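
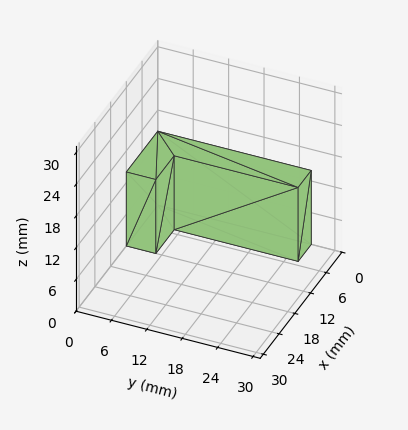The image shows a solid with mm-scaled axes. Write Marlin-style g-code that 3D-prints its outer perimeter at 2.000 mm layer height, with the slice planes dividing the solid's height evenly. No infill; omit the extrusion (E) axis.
Reading the render: the shape is an L-shaped prism: outer 12 × 26 mm, arm thicknesses ≈ 5 mm (horizontal) and 5 mm (vertical), extruded 14 mm in z (dimensions read to the nearest mm from the axis ticks). For the g-code, the solid's height is divided into equal slices at the stated Δz and each level perimeter traced with G1 moves after a G0 lift.

; perimeter-only toolpath
G21 ; units = mm
G90 ; absolute positioning
G28 ; home
; layer 1
G0 Z2.000
G0 X0.000 Y0.000
G1 X12.000 Y0.000
G1 X12.000 Y5.000
G1 X5.000 Y5.000
G1 X5.000 Y26.000
G1 X0.000 Y26.000
G1 X0.000 Y0.000
; layer 2
G0 Z4.000
G0 X0.000 Y0.000
G1 X12.000 Y0.000
G1 X12.000 Y5.000
G1 X5.000 Y5.000
G1 X5.000 Y26.000
G1 X0.000 Y26.000
G1 X0.000 Y0.000
; layer 3
G0 Z6.000
G0 X0.000 Y0.000
G1 X12.000 Y0.000
G1 X12.000 Y5.000
G1 X5.000 Y5.000
G1 X5.000 Y26.000
G1 X0.000 Y26.000
G1 X0.000 Y0.000
; layer 4
G0 Z8.000
G0 X0.000 Y0.000
G1 X12.000 Y0.000
G1 X12.000 Y5.000
G1 X5.000 Y5.000
G1 X5.000 Y26.000
G1 X0.000 Y26.000
G1 X0.000 Y0.000
; layer 5
G0 Z10.000
G0 X0.000 Y0.000
G1 X12.000 Y0.000
G1 X12.000 Y5.000
G1 X5.000 Y5.000
G1 X5.000 Y26.000
G1 X0.000 Y26.000
G1 X0.000 Y0.000
; layer 6
G0 Z12.000
G0 X0.000 Y0.000
G1 X12.000 Y0.000
G1 X12.000 Y5.000
G1 X5.000 Y5.000
G1 X5.000 Y26.000
G1 X0.000 Y26.000
G1 X0.000 Y0.000
; layer 7
G0 Z14.000
G0 X0.000 Y0.000
G1 X12.000 Y0.000
G1 X12.000 Y5.000
G1 X5.000 Y5.000
G1 X5.000 Y26.000
G1 X0.000 Y26.000
G1 X0.000 Y0.000
M2 ; end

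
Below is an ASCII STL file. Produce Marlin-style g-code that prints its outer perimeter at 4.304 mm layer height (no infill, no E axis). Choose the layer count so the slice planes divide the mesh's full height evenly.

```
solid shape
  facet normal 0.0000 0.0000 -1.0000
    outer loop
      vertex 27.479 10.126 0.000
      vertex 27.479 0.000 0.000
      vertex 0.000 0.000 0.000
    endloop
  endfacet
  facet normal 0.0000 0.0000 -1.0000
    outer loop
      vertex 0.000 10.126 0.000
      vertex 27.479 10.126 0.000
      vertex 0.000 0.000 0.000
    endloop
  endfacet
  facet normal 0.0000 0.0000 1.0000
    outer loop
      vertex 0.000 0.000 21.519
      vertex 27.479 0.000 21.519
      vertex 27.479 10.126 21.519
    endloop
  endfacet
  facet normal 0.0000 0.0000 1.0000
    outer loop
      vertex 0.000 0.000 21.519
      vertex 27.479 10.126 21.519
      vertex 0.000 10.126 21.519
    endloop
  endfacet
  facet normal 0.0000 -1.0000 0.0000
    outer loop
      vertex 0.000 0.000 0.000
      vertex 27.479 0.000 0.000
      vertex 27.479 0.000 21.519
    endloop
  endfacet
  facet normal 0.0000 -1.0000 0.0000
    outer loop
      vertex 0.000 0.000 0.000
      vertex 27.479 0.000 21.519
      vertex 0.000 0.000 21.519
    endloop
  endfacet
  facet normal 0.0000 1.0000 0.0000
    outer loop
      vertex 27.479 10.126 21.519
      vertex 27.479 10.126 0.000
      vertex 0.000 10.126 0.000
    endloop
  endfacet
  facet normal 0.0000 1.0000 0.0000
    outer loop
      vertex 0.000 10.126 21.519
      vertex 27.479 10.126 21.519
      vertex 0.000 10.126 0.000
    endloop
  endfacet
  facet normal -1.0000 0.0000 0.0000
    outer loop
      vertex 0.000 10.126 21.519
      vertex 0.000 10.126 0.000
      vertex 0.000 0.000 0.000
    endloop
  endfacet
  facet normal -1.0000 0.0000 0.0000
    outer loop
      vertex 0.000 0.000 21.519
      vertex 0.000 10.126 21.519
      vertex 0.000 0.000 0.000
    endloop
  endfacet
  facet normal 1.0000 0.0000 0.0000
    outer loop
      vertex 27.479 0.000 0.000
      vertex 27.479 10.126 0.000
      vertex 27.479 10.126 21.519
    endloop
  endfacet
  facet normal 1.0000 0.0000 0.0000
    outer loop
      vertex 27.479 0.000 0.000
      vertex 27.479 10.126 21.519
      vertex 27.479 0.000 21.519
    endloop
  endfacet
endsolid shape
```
; perimeter-only toolpath
G21 ; units = mm
G90 ; absolute positioning
G28 ; home
; layer 1
G0 Z4.304
G0 X0.000 Y0.000
G1 X27.479 Y0.000
G1 X27.479 Y10.126
G1 X0.000 Y10.126
G1 X0.000 Y0.000
; layer 2
G0 Z8.608
G0 X0.000 Y0.000
G1 X27.479 Y0.000
G1 X27.479 Y10.126
G1 X0.000 Y10.126
G1 X0.000 Y0.000
; layer 3
G0 Z12.911
G0 X0.000 Y0.000
G1 X27.479 Y0.000
G1 X27.479 Y10.126
G1 X0.000 Y10.126
G1 X0.000 Y0.000
; layer 4
G0 Z17.215
G0 X0.000 Y0.000
G1 X27.479 Y0.000
G1 X27.479 Y10.126
G1 X0.000 Y10.126
G1 X0.000 Y0.000
; layer 5
G0 Z21.519
G0 X0.000 Y0.000
G1 X27.479 Y0.000
G1 X27.479 Y10.126
G1 X0.000 Y10.126
G1 X0.000 Y0.000
M2 ; end

The solid is a rectangular box, roughly 27.5 × 10.1 mm footprint and 21.5 mm tall. Slicing at Δz = 4.304 mm — 5 equal slices spanning the solid's height, so layer i sits at z = i·h/5 — gives 5 non-empty perimeters. Each is a 4-segment closed polygon; G0 lifts to the layer z and rapids to the start vertex, then G1 traces the edges.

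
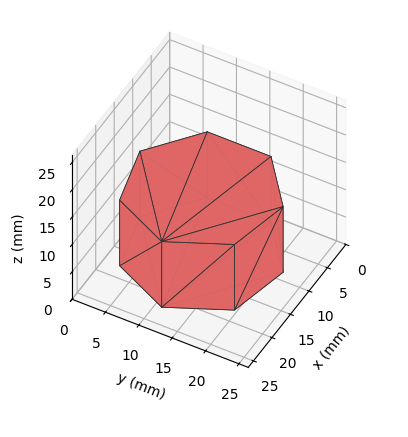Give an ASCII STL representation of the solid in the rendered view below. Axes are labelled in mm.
Reading the render: the shape is a regular 7-sided prism (a cylinder approximated with 7 flat sides), circumscribed radius ≈ 11 mm, height ≈ 12 mm (dimensions read to the nearest mm from the axis ticks). For the STL, each face is triangulated and given an outward normal.

solid part
  facet normal 0.0000 0.0000 -1.0000
    outer loop
      vertex 8.552 21.724 0.000
      vertex 17.858 19.600 0.000
      vertex 22.000 11.000 0.000
    endloop
  endfacet
  facet normal 0.0000 0.0000 -1.0000
    outer loop
      vertex 1.089 15.773 0.000
      vertex 8.552 21.724 0.000
      vertex 22.000 11.000 0.000
    endloop
  endfacet
  facet normal 0.0000 0.0000 -1.0000
    outer loop
      vertex 1.089 6.227 0.000
      vertex 1.089 15.773 0.000
      vertex 22.000 11.000 0.000
    endloop
  endfacet
  facet normal 0.0000 0.0000 -1.0000
    outer loop
      vertex 8.552 0.276 0.000
      vertex 1.089 6.227 0.000
      vertex 22.000 11.000 0.000
    endloop
  endfacet
  facet normal 0.0000 0.0000 -1.0000
    outer loop
      vertex 17.858 2.400 0.000
      vertex 8.552 0.276 0.000
      vertex 22.000 11.000 0.000
    endloop
  endfacet
  facet normal 0.0000 0.0000 1.0000
    outer loop
      vertex 22.000 11.000 12.000
      vertex 17.858 19.600 12.000
      vertex 8.552 21.724 12.000
    endloop
  endfacet
  facet normal 0.0000 0.0000 1.0000
    outer loop
      vertex 22.000 11.000 12.000
      vertex 8.552 21.724 12.000
      vertex 1.089 15.773 12.000
    endloop
  endfacet
  facet normal 0.0000 0.0000 1.0000
    outer loop
      vertex 22.000 11.000 12.000
      vertex 1.089 15.773 12.000
      vertex 1.089 6.227 12.000
    endloop
  endfacet
  facet normal 0.0000 0.0000 1.0000
    outer loop
      vertex 22.000 11.000 12.000
      vertex 1.089 6.227 12.000
      vertex 8.552 0.276 12.000
    endloop
  endfacet
  facet normal 0.0000 0.0000 1.0000
    outer loop
      vertex 22.000 11.000 12.000
      vertex 8.552 0.276 12.000
      vertex 17.858 2.400 12.000
    endloop
  endfacet
  facet normal 0.9010 0.4339 0.0000
    outer loop
      vertex 22.000 11.000 0.000
      vertex 17.858 19.600 0.000
      vertex 17.858 19.600 12.000
    endloop
  endfacet
  facet normal 0.9010 0.4339 0.0000
    outer loop
      vertex 22.000 11.000 0.000
      vertex 17.858 19.600 12.000
      vertex 22.000 11.000 12.000
    endloop
  endfacet
  facet normal 0.2225 0.9749 0.0000
    outer loop
      vertex 17.858 19.600 0.000
      vertex 8.552 21.724 0.000
      vertex 8.552 21.724 12.000
    endloop
  endfacet
  facet normal 0.2225 0.9749 0.0000
    outer loop
      vertex 17.858 19.600 0.000
      vertex 8.552 21.724 12.000
      vertex 17.858 19.600 12.000
    endloop
  endfacet
  facet normal -0.6235 0.7819 0.0000
    outer loop
      vertex 8.552 21.724 0.000
      vertex 1.089 15.773 0.000
      vertex 1.089 15.773 12.000
    endloop
  endfacet
  facet normal -0.6235 0.7819 0.0000
    outer loop
      vertex 8.552 21.724 0.000
      vertex 1.089 15.773 12.000
      vertex 8.552 21.724 12.000
    endloop
  endfacet
  facet normal -1.0000 0.0000 0.0000
    outer loop
      vertex 1.089 15.773 0.000
      vertex 1.089 6.227 0.000
      vertex 1.089 6.227 12.000
    endloop
  endfacet
  facet normal -1.0000 0.0000 0.0000
    outer loop
      vertex 1.089 15.773 0.000
      vertex 1.089 6.227 12.000
      vertex 1.089 15.773 12.000
    endloop
  endfacet
  facet normal -0.6235 -0.7819 0.0000
    outer loop
      vertex 1.089 6.227 0.000
      vertex 8.552 0.276 0.000
      vertex 8.552 0.276 12.000
    endloop
  endfacet
  facet normal -0.6235 -0.7819 0.0000
    outer loop
      vertex 1.089 6.227 0.000
      vertex 8.552 0.276 12.000
      vertex 1.089 6.227 12.000
    endloop
  endfacet
  facet normal 0.2225 -0.9749 0.0000
    outer loop
      vertex 8.552 0.276 0.000
      vertex 17.858 2.400 0.000
      vertex 17.858 2.400 12.000
    endloop
  endfacet
  facet normal 0.2225 -0.9749 0.0000
    outer loop
      vertex 8.552 0.276 0.000
      vertex 17.858 2.400 12.000
      vertex 8.552 0.276 12.000
    endloop
  endfacet
  facet normal 0.9010 -0.4339 0.0000
    outer loop
      vertex 17.858 2.400 0.000
      vertex 22.000 11.000 0.000
      vertex 22.000 11.000 12.000
    endloop
  endfacet
  facet normal 0.9010 -0.4339 0.0000
    outer loop
      vertex 17.858 2.400 0.000
      vertex 22.000 11.000 12.000
      vertex 17.858 2.400 12.000
    endloop
  endfacet
endsolid part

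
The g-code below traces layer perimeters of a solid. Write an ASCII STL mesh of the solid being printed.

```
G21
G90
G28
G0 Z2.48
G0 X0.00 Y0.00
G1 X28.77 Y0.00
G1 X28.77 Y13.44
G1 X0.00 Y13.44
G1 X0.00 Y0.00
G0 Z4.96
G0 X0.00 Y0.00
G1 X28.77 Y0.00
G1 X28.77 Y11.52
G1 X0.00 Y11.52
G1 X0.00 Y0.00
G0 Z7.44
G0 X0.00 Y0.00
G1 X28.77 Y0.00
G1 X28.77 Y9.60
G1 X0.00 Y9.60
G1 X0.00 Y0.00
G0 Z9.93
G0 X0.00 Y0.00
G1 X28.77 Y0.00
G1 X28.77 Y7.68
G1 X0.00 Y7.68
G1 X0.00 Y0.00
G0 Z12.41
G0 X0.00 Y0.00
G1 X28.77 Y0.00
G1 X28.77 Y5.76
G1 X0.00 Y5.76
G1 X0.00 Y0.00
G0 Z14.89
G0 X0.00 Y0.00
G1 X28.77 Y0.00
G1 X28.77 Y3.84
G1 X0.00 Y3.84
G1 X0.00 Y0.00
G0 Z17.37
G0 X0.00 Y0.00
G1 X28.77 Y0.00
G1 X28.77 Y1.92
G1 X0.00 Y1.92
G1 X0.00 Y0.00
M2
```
solid part
  facet normal 0.0000 0.0000 -1.0000
    outer loop
      vertex 28.77 15.36 0.00
      vertex 28.77 0.00 0.00
      vertex 0.00 0.00 0.00
    endloop
  endfacet
  facet normal 0.0000 0.0000 -1.0000
    outer loop
      vertex 0.00 15.36 0.00
      vertex 28.77 15.36 0.00
      vertex 0.00 0.00 0.00
    endloop
  endfacet
  facet normal 0.0000 -1.0000 0.0000
    outer loop
      vertex 0.00 0.00 0.00
      vertex 28.77 0.00 0.00
      vertex 28.77 0.00 19.85
    endloop
  endfacet
  facet normal 0.0000 -1.0000 0.0000
    outer loop
      vertex 0.00 0.00 0.00
      vertex 28.77 0.00 19.85
      vertex 0.00 0.00 19.85
    endloop
  endfacet
  facet normal 0.0000 0.7909 0.6120
    outer loop
      vertex 0.00 0.00 19.85
      vertex 28.77 0.00 19.85
      vertex 28.77 15.36 0.00
    endloop
  endfacet
  facet normal 0.0000 0.7909 0.6120
    outer loop
      vertex 0.00 0.00 19.85
      vertex 28.77 15.36 0.00
      vertex 0.00 15.36 0.00
    endloop
  endfacet
  facet normal -1.0000 0.0000 0.0000
    outer loop
      vertex 0.00 0.00 19.85
      vertex 0.00 15.36 0.00
      vertex 0.00 0.00 0.00
    endloop
  endfacet
  facet normal 1.0000 0.0000 0.0000
    outer loop
      vertex 28.77 0.00 0.00
      vertex 28.77 15.36 0.00
      vertex 28.77 0.00 19.85
    endloop
  endfacet
endsolid part

The G0 Z moves step by Δz≈2.48 mm. The G1 loops shrink linearly with z, so the solid tapers from its base footprint up to z≈19.9. Closing with a flat bottom cap and the tapered top and triangulating gives 8 facets — a wedge (ramp): 28.8 × 15.4 mm base, rising to 19.9 mm along the y=0 edge and sloping linearly to z=0 at y=15.4.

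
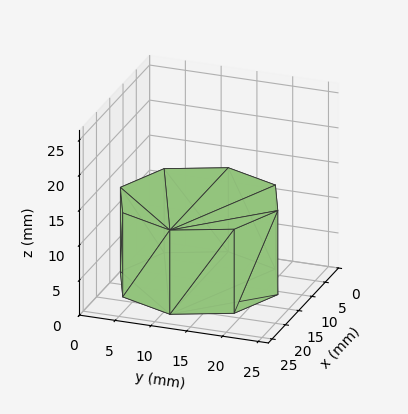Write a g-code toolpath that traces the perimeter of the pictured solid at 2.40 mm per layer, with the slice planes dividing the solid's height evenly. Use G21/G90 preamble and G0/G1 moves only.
Reading the render: the shape is a regular 8-sided prism (a cylinder approximated with 8 flat sides), circumscribed radius ≈ 11 mm, height ≈ 12 mm (dimensions read to the nearest mm from the axis ticks). For the g-code, the solid's height is divided into equal slices at the stated Δz and each level perimeter traced with G1 moves after a G0 lift.

; perimeter-only toolpath
G21 ; units = mm
G90 ; absolute positioning
G28 ; home
; layer 1
G0 Z2.40
G0 X22.00 Y11.00
G1 X18.78 Y18.78
G1 X11.00 Y22.00
G1 X3.22 Y18.78
G1 X0.00 Y11.00
G1 X3.22 Y3.22
G1 X11.00 Y0.00
G1 X18.78 Y3.22
G1 X22.00 Y11.00
; layer 2
G0 Z4.80
G0 X22.00 Y11.00
G1 X18.78 Y18.78
G1 X11.00 Y22.00
G1 X3.22 Y18.78
G1 X0.00 Y11.00
G1 X3.22 Y3.22
G1 X11.00 Y0.00
G1 X18.78 Y3.22
G1 X22.00 Y11.00
; layer 3
G0 Z7.20
G0 X22.00 Y11.00
G1 X18.78 Y18.78
G1 X11.00 Y22.00
G1 X3.22 Y18.78
G1 X0.00 Y11.00
G1 X3.22 Y3.22
G1 X11.00 Y0.00
G1 X18.78 Y3.22
G1 X22.00 Y11.00
; layer 4
G0 Z9.60
G0 X22.00 Y11.00
G1 X18.78 Y18.78
G1 X11.00 Y22.00
G1 X3.22 Y18.78
G1 X0.00 Y11.00
G1 X3.22 Y3.22
G1 X11.00 Y0.00
G1 X18.78 Y3.22
G1 X22.00 Y11.00
; layer 5
G0 Z12.00
G0 X22.00 Y11.00
G1 X18.78 Y18.78
G1 X11.00 Y22.00
G1 X3.22 Y18.78
G1 X0.00 Y11.00
G1 X3.22 Y3.22
G1 X11.00 Y0.00
G1 X18.78 Y3.22
G1 X22.00 Y11.00
M2 ; end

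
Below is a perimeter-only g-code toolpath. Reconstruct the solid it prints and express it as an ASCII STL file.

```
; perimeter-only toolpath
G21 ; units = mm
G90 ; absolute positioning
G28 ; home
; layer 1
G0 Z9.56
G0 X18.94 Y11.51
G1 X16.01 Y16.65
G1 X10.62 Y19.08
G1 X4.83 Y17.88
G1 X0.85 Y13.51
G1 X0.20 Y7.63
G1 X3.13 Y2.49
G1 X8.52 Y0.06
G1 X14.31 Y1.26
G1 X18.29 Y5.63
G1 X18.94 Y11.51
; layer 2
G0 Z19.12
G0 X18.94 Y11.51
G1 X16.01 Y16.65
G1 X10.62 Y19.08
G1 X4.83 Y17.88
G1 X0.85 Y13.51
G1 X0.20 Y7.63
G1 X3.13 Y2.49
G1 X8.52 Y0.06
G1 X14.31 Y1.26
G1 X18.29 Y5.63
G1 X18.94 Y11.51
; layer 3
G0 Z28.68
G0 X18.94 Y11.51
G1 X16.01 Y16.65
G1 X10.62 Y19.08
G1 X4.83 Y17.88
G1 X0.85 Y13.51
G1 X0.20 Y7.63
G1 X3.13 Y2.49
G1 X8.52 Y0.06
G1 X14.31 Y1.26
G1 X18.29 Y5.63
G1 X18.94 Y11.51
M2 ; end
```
solid part
  facet normal 0.0000 0.0000 -1.0000
    outer loop
      vertex 10.62 19.08 0.00
      vertex 16.01 16.65 0.00
      vertex 18.94 11.51 0.00
    endloop
  endfacet
  facet normal 0.0000 0.0000 -1.0000
    outer loop
      vertex 4.83 17.88 0.00
      vertex 10.62 19.08 0.00
      vertex 18.94 11.51 0.00
    endloop
  endfacet
  facet normal 0.0000 0.0000 -1.0000
    outer loop
      vertex 0.85 13.51 0.00
      vertex 4.83 17.88 0.00
      vertex 18.94 11.51 0.00
    endloop
  endfacet
  facet normal 0.0000 0.0000 -1.0000
    outer loop
      vertex 0.20 7.63 0.00
      vertex 0.85 13.51 0.00
      vertex 18.94 11.51 0.00
    endloop
  endfacet
  facet normal 0.0000 0.0000 -1.0000
    outer loop
      vertex 3.13 2.49 0.00
      vertex 0.20 7.63 0.00
      vertex 18.94 11.51 0.00
    endloop
  endfacet
  facet normal 0.0000 0.0000 -1.0000
    outer loop
      vertex 8.52 0.06 0.00
      vertex 3.13 2.49 0.00
      vertex 18.94 11.51 0.00
    endloop
  endfacet
  facet normal 0.0000 0.0000 -1.0000
    outer loop
      vertex 14.31 1.26 0.00
      vertex 8.52 0.06 0.00
      vertex 18.94 11.51 0.00
    endloop
  endfacet
  facet normal 0.0000 0.0000 -1.0000
    outer loop
      vertex 18.29 5.63 0.00
      vertex 14.31 1.26 0.00
      vertex 18.94 11.51 0.00
    endloop
  endfacet
  facet normal 0.0000 0.0000 1.0000
    outer loop
      vertex 18.94 11.51 28.68
      vertex 16.01 16.65 28.68
      vertex 10.62 19.08 28.68
    endloop
  endfacet
  facet normal 0.0000 0.0000 1.0000
    outer loop
      vertex 18.94 11.51 28.68
      vertex 10.62 19.08 28.68
      vertex 4.83 17.88 28.68
    endloop
  endfacet
  facet normal 0.0000 0.0000 1.0000
    outer loop
      vertex 18.94 11.51 28.68
      vertex 4.83 17.88 28.68
      vertex 0.85 13.51 28.68
    endloop
  endfacet
  facet normal 0.0000 0.0000 1.0000
    outer loop
      vertex 18.94 11.51 28.68
      vertex 0.85 13.51 28.68
      vertex 0.20 7.63 28.68
    endloop
  endfacet
  facet normal 0.0000 0.0000 1.0000
    outer loop
      vertex 18.94 11.51 28.68
      vertex 0.20 7.63 28.68
      vertex 3.13 2.49 28.68
    endloop
  endfacet
  facet normal 0.0000 0.0000 1.0000
    outer loop
      vertex 18.94 11.51 28.68
      vertex 3.13 2.49 28.68
      vertex 8.52 0.06 28.68
    endloop
  endfacet
  facet normal 0.0000 0.0000 1.0000
    outer loop
      vertex 18.94 11.51 28.68
      vertex 8.52 0.06 28.68
      vertex 14.31 1.26 28.68
    endloop
  endfacet
  facet normal 0.0000 0.0000 1.0000
    outer loop
      vertex 18.94 11.51 28.68
      vertex 14.31 1.26 28.68
      vertex 18.29 5.63 28.68
    endloop
  endfacet
  facet normal 0.8688 0.4952 0.0000
    outer loop
      vertex 18.94 11.51 0.00
      vertex 16.01 16.65 0.00
      vertex 16.01 16.65 28.68
    endloop
  endfacet
  facet normal 0.8688 0.4952 0.0000
    outer loop
      vertex 18.94 11.51 0.00
      vertex 16.01 16.65 28.68
      vertex 18.94 11.51 28.68
    endloop
  endfacet
  facet normal 0.4110 0.9116 0.0000
    outer loop
      vertex 16.01 16.65 0.00
      vertex 10.62 19.08 0.00
      vertex 10.62 19.08 28.68
    endloop
  endfacet
  facet normal 0.4110 0.9116 0.0000
    outer loop
      vertex 16.01 16.65 0.00
      vertex 10.62 19.08 28.68
      vertex 16.01 16.65 28.68
    endloop
  endfacet
  facet normal -0.2029 0.9792 0.0000
    outer loop
      vertex 10.62 19.08 0.00
      vertex 4.83 17.88 0.00
      vertex 4.83 17.88 28.68
    endloop
  endfacet
  facet normal -0.2029 0.9792 0.0000
    outer loop
      vertex 10.62 19.08 0.00
      vertex 4.83 17.88 28.68
      vertex 10.62 19.08 28.68
    endloop
  endfacet
  facet normal -0.7393 0.6733 0.0000
    outer loop
      vertex 4.83 17.88 0.00
      vertex 0.85 13.51 0.00
      vertex 0.85 13.51 28.68
    endloop
  endfacet
  facet normal -0.7393 0.6733 0.0000
    outer loop
      vertex 4.83 17.88 0.00
      vertex 0.85 13.51 28.68
      vertex 4.83 17.88 28.68
    endloop
  endfacet
  facet normal -0.9939 0.1099 0.0000
    outer loop
      vertex 0.85 13.51 0.00
      vertex 0.20 7.63 0.00
      vertex 0.20 7.63 28.68
    endloop
  endfacet
  facet normal -0.9939 0.1099 0.0000
    outer loop
      vertex 0.85 13.51 0.00
      vertex 0.20 7.63 28.68
      vertex 0.85 13.51 28.68
    endloop
  endfacet
  facet normal -0.8688 -0.4952 0.0000
    outer loop
      vertex 0.20 7.63 0.00
      vertex 3.13 2.49 0.00
      vertex 3.13 2.49 28.68
    endloop
  endfacet
  facet normal -0.8688 -0.4952 0.0000
    outer loop
      vertex 0.20 7.63 0.00
      vertex 3.13 2.49 28.68
      vertex 0.20 7.63 28.68
    endloop
  endfacet
  facet normal -0.4110 -0.9116 0.0000
    outer loop
      vertex 3.13 2.49 0.00
      vertex 8.52 0.06 0.00
      vertex 8.52 0.06 28.68
    endloop
  endfacet
  facet normal -0.4110 -0.9116 0.0000
    outer loop
      vertex 3.13 2.49 0.00
      vertex 8.52 0.06 28.68
      vertex 3.13 2.49 28.68
    endloop
  endfacet
  facet normal 0.2029 -0.9792 0.0000
    outer loop
      vertex 8.52 0.06 0.00
      vertex 14.31 1.26 0.00
      vertex 14.31 1.26 28.68
    endloop
  endfacet
  facet normal 0.2029 -0.9792 0.0000
    outer loop
      vertex 8.52 0.06 0.00
      vertex 14.31 1.26 28.68
      vertex 8.52 0.06 28.68
    endloop
  endfacet
  facet normal 0.7393 -0.6733 0.0000
    outer loop
      vertex 14.31 1.26 0.00
      vertex 18.29 5.63 0.00
      vertex 18.29 5.63 28.68
    endloop
  endfacet
  facet normal 0.7393 -0.6733 0.0000
    outer loop
      vertex 14.31 1.26 0.00
      vertex 18.29 5.63 28.68
      vertex 14.31 1.26 28.68
    endloop
  endfacet
  facet normal 0.9939 -0.1099 0.0000
    outer loop
      vertex 18.29 5.63 0.00
      vertex 18.94 11.51 0.00
      vertex 18.94 11.51 28.68
    endloop
  endfacet
  facet normal 0.9939 -0.1099 0.0000
    outer loop
      vertex 18.29 5.63 0.00
      vertex 18.94 11.51 28.68
      vertex 18.29 5.63 28.68
    endloop
  endfacet
endsolid part

The G0 Z moves step by Δz≈9.56 mm. Every layer's G1 loop is the same polygon, so the solid is a straight extrusion of it from z=0 to z≈28.7. Closing with flat bottom and top caps and triangulating gives 36 facets — a regular 10-sided prism (a cylinder approximated with 10 flat sides), circumscribed radius ≈ 9.57 mm, height ≈ 28.7 mm.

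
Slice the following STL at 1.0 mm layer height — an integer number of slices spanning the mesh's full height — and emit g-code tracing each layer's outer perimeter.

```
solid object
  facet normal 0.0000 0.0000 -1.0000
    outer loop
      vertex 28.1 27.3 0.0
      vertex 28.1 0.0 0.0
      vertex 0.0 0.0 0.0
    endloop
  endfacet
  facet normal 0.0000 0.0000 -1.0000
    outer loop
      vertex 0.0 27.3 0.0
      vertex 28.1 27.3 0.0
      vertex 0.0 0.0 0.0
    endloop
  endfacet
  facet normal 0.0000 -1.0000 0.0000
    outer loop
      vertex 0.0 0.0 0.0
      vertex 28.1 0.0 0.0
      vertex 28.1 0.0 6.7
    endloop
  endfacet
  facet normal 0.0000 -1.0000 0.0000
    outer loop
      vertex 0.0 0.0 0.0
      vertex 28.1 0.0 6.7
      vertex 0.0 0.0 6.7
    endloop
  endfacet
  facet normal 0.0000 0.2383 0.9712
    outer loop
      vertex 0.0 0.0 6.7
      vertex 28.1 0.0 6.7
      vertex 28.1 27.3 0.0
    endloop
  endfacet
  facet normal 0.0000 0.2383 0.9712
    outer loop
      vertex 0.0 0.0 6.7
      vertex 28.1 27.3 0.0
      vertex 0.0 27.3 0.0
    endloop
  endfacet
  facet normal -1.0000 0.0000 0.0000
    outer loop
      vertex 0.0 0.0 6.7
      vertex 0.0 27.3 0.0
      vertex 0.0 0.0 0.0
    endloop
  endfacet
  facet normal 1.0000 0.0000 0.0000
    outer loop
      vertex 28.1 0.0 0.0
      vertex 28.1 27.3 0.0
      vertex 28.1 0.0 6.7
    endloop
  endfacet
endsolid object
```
; perimeter-only toolpath
G21 ; units = mm
G90 ; absolute positioning
G28 ; home
; layer 1
G0 Z1.0
G0 X0.0 Y0.0
G1 X28.1 Y0.0
G1 X28.1 Y23.4
G1 X0.0 Y23.4
G1 X0.0 Y0.0
; layer 2
G0 Z1.9
G0 X0.0 Y0.0
G1 X28.1 Y0.0
G1 X28.1 Y19.5
G1 X0.0 Y19.5
G1 X0.0 Y0.0
; layer 3
G0 Z2.9
G0 X0.0 Y0.0
G1 X28.1 Y0.0
G1 X28.1 Y15.6
G1 X0.0 Y15.6
G1 X0.0 Y0.0
; layer 4
G0 Z3.8
G0 X0.0 Y0.0
G1 X28.1 Y0.0
G1 X28.1 Y11.7
G1 X0.0 Y11.7
G1 X0.0 Y0.0
; layer 5
G0 Z4.8
G0 X0.0 Y0.0
G1 X28.1 Y0.0
G1 X28.1 Y7.8
G1 X0.0 Y7.8
G1 X0.0 Y0.0
; layer 6
G0 Z5.7
G0 X0.0 Y0.0
G1 X28.1 Y0.0
G1 X28.1 Y3.9
G1 X0.0 Y3.9
G1 X0.0 Y0.0
M2 ; end

The solid is a wedge (ramp): 28.1 × 27.3 mm base, rising to 6.7 mm along the y=0 edge and sloping linearly to z=0 at y=27.3. Slicing at Δz = 1.0 mm — 7 equal slices spanning the solid's height, so layer i sits at z = i·h/7 — gives 6 non-empty perimeters. Each is a 4-segment closed polygon; G0 lifts to the layer z and rapids to the start vertex, then G1 traces the edges. The cross-section shrinks linearly with z (the slice at the apex is degenerate and omitted).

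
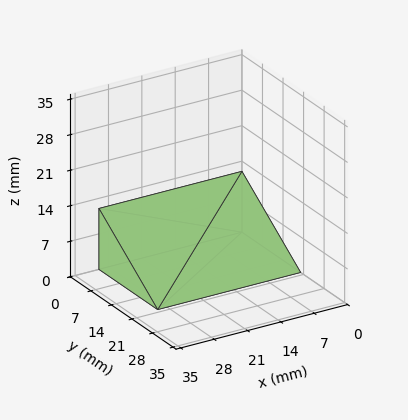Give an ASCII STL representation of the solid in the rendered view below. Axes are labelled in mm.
Reading the render: the shape is a wedge (ramp): 30 × 20 mm base, rising to 12 mm along the y=0 edge and sloping linearly to z=0 at y=20 (dimensions read to the nearest mm from the axis ticks). For the STL, each face is triangulated and given an outward normal.

solid part
  facet normal 0.0000 0.0000 -1.0000
    outer loop
      vertex 30.0 20.0 0.0
      vertex 30.0 0.0 0.0
      vertex 0.0 0.0 0.0
    endloop
  endfacet
  facet normal 0.0000 0.0000 -1.0000
    outer loop
      vertex 0.0 20.0 0.0
      vertex 30.0 20.0 0.0
      vertex 0.0 0.0 0.0
    endloop
  endfacet
  facet normal 0.0000 -1.0000 0.0000
    outer loop
      vertex 0.0 0.0 0.0
      vertex 30.0 0.0 0.0
      vertex 30.0 0.0 12.0
    endloop
  endfacet
  facet normal 0.0000 -1.0000 0.0000
    outer loop
      vertex 0.0 0.0 0.0
      vertex 30.0 0.0 12.0
      vertex 0.0 0.0 12.0
    endloop
  endfacet
  facet normal 0.0000 0.5145 0.8575
    outer loop
      vertex 0.0 0.0 12.0
      vertex 30.0 0.0 12.0
      vertex 30.0 20.0 0.0
    endloop
  endfacet
  facet normal 0.0000 0.5145 0.8575
    outer loop
      vertex 0.0 0.0 12.0
      vertex 30.0 20.0 0.0
      vertex 0.0 20.0 0.0
    endloop
  endfacet
  facet normal -1.0000 0.0000 0.0000
    outer loop
      vertex 0.0 0.0 12.0
      vertex 0.0 20.0 0.0
      vertex 0.0 0.0 0.0
    endloop
  endfacet
  facet normal 1.0000 0.0000 0.0000
    outer loop
      vertex 30.0 0.0 0.0
      vertex 30.0 20.0 0.0
      vertex 30.0 0.0 12.0
    endloop
  endfacet
endsolid part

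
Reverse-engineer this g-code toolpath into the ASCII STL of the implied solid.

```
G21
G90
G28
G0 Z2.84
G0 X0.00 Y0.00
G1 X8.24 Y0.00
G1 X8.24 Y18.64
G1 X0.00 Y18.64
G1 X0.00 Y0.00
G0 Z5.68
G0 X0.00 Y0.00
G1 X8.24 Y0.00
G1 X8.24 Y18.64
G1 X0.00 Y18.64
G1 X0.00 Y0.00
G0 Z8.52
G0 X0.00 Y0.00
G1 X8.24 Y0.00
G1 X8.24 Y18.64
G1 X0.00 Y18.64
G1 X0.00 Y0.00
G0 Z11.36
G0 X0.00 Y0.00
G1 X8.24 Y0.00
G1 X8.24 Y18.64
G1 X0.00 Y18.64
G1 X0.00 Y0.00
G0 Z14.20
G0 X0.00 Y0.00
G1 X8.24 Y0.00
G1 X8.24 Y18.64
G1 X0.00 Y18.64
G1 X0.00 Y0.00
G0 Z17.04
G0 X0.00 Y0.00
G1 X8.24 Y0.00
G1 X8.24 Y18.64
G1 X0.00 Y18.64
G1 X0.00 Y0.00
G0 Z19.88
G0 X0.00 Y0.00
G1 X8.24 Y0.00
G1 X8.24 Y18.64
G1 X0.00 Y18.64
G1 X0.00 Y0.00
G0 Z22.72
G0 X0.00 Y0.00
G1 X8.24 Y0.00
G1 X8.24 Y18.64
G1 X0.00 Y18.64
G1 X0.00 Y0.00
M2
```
solid part
  facet normal 0.0000 0.0000 -1.0000
    outer loop
      vertex 8.24 18.64 0.00
      vertex 8.24 0.00 0.00
      vertex 0.00 0.00 0.00
    endloop
  endfacet
  facet normal 0.0000 0.0000 -1.0000
    outer loop
      vertex 0.00 18.64 0.00
      vertex 8.24 18.64 0.00
      vertex 0.00 0.00 0.00
    endloop
  endfacet
  facet normal 0.0000 0.0000 1.0000
    outer loop
      vertex 0.00 0.00 22.72
      vertex 8.24 0.00 22.72
      vertex 8.24 18.64 22.72
    endloop
  endfacet
  facet normal 0.0000 0.0000 1.0000
    outer loop
      vertex 0.00 0.00 22.72
      vertex 8.24 18.64 22.72
      vertex 0.00 18.64 22.72
    endloop
  endfacet
  facet normal 0.0000 -1.0000 0.0000
    outer loop
      vertex 0.00 0.00 0.00
      vertex 8.24 0.00 0.00
      vertex 8.24 0.00 22.72
    endloop
  endfacet
  facet normal 0.0000 -1.0000 0.0000
    outer loop
      vertex 0.00 0.00 0.00
      vertex 8.24 0.00 22.72
      vertex 0.00 0.00 22.72
    endloop
  endfacet
  facet normal 0.0000 1.0000 0.0000
    outer loop
      vertex 8.24 18.64 22.72
      vertex 8.24 18.64 0.00
      vertex 0.00 18.64 0.00
    endloop
  endfacet
  facet normal 0.0000 1.0000 0.0000
    outer loop
      vertex 0.00 18.64 22.72
      vertex 8.24 18.64 22.72
      vertex 0.00 18.64 0.00
    endloop
  endfacet
  facet normal -1.0000 0.0000 0.0000
    outer loop
      vertex 0.00 18.64 22.72
      vertex 0.00 18.64 0.00
      vertex 0.00 0.00 0.00
    endloop
  endfacet
  facet normal -1.0000 0.0000 0.0000
    outer loop
      vertex 0.00 0.00 22.72
      vertex 0.00 18.64 22.72
      vertex 0.00 0.00 0.00
    endloop
  endfacet
  facet normal 1.0000 0.0000 0.0000
    outer loop
      vertex 8.24 0.00 0.00
      vertex 8.24 18.64 0.00
      vertex 8.24 18.64 22.72
    endloop
  endfacet
  facet normal 1.0000 0.0000 0.0000
    outer loop
      vertex 8.24 0.00 0.00
      vertex 8.24 18.64 22.72
      vertex 8.24 0.00 22.72
    endloop
  endfacet
endsolid part

The G0 Z moves step by Δz≈2.84 mm. Every layer's G1 loop is the same polygon, so the solid is a straight extrusion of it from z=0 to z≈22.7. Closing with flat bottom and top caps and triangulating gives 12 facets — a rectangular box, roughly 8.24 × 18.6 mm footprint and 22.7 mm tall.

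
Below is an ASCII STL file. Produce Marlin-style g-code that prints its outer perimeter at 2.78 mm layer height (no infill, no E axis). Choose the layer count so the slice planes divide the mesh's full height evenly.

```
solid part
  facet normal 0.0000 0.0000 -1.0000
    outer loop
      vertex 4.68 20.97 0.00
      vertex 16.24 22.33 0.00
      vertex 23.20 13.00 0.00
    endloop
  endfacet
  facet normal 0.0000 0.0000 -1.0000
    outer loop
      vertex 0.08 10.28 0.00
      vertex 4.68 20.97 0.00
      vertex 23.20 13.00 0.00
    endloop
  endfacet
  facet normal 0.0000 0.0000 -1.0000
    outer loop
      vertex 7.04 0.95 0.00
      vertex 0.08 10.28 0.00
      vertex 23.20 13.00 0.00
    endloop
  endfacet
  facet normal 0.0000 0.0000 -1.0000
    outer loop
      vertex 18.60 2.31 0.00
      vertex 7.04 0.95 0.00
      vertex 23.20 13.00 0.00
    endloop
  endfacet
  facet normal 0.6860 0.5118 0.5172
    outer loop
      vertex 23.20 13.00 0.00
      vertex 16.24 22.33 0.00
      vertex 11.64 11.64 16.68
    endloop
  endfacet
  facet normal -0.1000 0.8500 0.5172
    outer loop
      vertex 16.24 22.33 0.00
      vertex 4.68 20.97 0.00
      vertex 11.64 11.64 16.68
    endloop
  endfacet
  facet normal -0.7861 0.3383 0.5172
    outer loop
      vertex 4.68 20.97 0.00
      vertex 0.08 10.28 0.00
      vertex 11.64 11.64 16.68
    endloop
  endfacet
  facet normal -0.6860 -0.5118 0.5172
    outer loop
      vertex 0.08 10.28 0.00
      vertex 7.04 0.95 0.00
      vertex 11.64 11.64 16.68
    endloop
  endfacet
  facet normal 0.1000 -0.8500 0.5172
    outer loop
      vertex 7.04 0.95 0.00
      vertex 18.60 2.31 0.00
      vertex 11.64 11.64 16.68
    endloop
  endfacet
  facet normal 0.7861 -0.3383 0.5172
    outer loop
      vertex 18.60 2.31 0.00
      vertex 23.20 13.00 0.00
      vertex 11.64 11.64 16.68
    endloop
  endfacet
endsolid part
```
; perimeter-only toolpath
G21 ; units = mm
G90 ; absolute positioning
G28 ; home
; layer 1
G0 Z2.78
G0 X21.27 Y12.77
G1 X15.47 Y20.55
G1 X5.84 Y19.42
G1 X2.01 Y10.51
G1 X7.81 Y2.73
G1 X17.44 Y3.86
G1 X21.27 Y12.77
; layer 2
G0 Z5.56
G0 X19.35 Y12.55
G1 X14.71 Y18.77
G1 X7.00 Y17.86
G1 X3.93 Y10.73
G1 X8.57 Y4.51
G1 X16.28 Y5.42
G1 X19.35 Y12.55
; layer 3
G0 Z8.34
G0 X17.42 Y12.32
G1 X13.94 Y16.98
G1 X8.16 Y16.30
G1 X5.86 Y10.96
G1 X9.34 Y6.29
G1 X15.12 Y6.98
G1 X17.42 Y12.32
; layer 4
G0 Z11.12
G0 X15.49 Y12.09
G1 X13.17 Y15.20
G1 X9.32 Y14.75
G1 X7.79 Y11.19
G1 X10.11 Y8.08
G1 X13.96 Y8.53
G1 X15.49 Y12.09
; layer 5
G0 Z13.90
G0 X13.57 Y11.87
G1 X12.41 Y13.42
G1 X10.48 Y13.20
G1 X9.71 Y11.41
G1 X10.87 Y9.86
G1 X12.80 Y10.08
G1 X13.57 Y11.87
M2 ; end

The solid is a regular 6-sided pyramid, base circumscribed radius ≈ 11.6 mm, apex at z ≈ 16.7 mm. Slicing at Δz = 2.78 mm — 6 equal slices spanning the solid's height, so layer i sits at z = i·h/6 — gives 5 non-empty perimeters. Each is a 6-segment closed polygon; G0 lifts to the layer z and rapids to the start vertex, then G1 traces the edges. The cross-section shrinks linearly with z (the slice at the apex is degenerate and omitted).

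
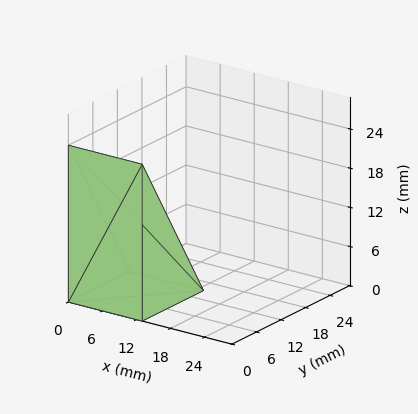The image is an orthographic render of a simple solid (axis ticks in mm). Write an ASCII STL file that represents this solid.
Reading the render: the shape is a wedge (ramp): 13 × 15 mm base, rising to 24 mm along the y=0 edge and sloping linearly to z=0 at y=15 (dimensions read to the nearest mm from the axis ticks). For the STL, each face is triangulated and given an outward normal.

solid part
  facet normal 0.0000 0.0000 -1.0000
    outer loop
      vertex 13.000 15.000 0.000
      vertex 13.000 0.000 0.000
      vertex 0.000 0.000 0.000
    endloop
  endfacet
  facet normal 0.0000 0.0000 -1.0000
    outer loop
      vertex 0.000 15.000 0.000
      vertex 13.000 15.000 0.000
      vertex 0.000 0.000 0.000
    endloop
  endfacet
  facet normal 0.0000 -1.0000 0.0000
    outer loop
      vertex 0.000 0.000 0.000
      vertex 13.000 0.000 0.000
      vertex 13.000 0.000 24.000
    endloop
  endfacet
  facet normal 0.0000 -1.0000 0.0000
    outer loop
      vertex 0.000 0.000 0.000
      vertex 13.000 0.000 24.000
      vertex 0.000 0.000 24.000
    endloop
  endfacet
  facet normal 0.0000 0.8480 0.5300
    outer loop
      vertex 0.000 0.000 24.000
      vertex 13.000 0.000 24.000
      vertex 13.000 15.000 0.000
    endloop
  endfacet
  facet normal 0.0000 0.8480 0.5300
    outer loop
      vertex 0.000 0.000 24.000
      vertex 13.000 15.000 0.000
      vertex 0.000 15.000 0.000
    endloop
  endfacet
  facet normal -1.0000 0.0000 0.0000
    outer loop
      vertex 0.000 0.000 24.000
      vertex 0.000 15.000 0.000
      vertex 0.000 0.000 0.000
    endloop
  endfacet
  facet normal 1.0000 0.0000 0.0000
    outer loop
      vertex 13.000 0.000 0.000
      vertex 13.000 15.000 0.000
      vertex 13.000 0.000 24.000
    endloop
  endfacet
endsolid part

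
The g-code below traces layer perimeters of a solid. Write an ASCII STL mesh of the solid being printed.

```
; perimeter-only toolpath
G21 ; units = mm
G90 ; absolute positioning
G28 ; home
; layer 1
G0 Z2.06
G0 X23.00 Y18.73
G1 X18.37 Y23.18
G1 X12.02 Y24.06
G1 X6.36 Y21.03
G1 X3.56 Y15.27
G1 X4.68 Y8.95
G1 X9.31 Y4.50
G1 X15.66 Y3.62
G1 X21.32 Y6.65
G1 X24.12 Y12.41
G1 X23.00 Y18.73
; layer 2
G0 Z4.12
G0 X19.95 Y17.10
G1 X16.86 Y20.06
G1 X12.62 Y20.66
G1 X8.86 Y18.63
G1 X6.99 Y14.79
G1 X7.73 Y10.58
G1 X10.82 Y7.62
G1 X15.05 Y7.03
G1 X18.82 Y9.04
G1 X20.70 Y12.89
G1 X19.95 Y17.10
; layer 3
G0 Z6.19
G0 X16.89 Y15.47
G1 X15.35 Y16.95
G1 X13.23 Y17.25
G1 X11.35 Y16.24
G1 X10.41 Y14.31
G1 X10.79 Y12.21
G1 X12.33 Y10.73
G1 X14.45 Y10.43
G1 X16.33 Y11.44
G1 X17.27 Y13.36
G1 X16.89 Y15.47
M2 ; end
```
solid part
  facet normal 0.0000 0.0000 -1.0000
    outer loop
      vertex 11.41 27.47 0.00
      vertex 19.88 26.29 0.00
      vertex 26.05 20.36 0.00
    endloop
  endfacet
  facet normal 0.0000 0.0000 -1.0000
    outer loop
      vertex 3.87 23.43 0.00
      vertex 11.41 27.47 0.00
      vertex 26.05 20.36 0.00
    endloop
  endfacet
  facet normal 0.0000 0.0000 -1.0000
    outer loop
      vertex 0.13 15.74 0.00
      vertex 3.87 23.43 0.00
      vertex 26.05 20.36 0.00
    endloop
  endfacet
  facet normal 0.0000 0.0000 -1.0000
    outer loop
      vertex 1.63 7.32 0.00
      vertex 0.13 15.74 0.00
      vertex 26.05 20.36 0.00
    endloop
  endfacet
  facet normal 0.0000 0.0000 -1.0000
    outer loop
      vertex 7.80 1.39 0.00
      vertex 1.63 7.32 0.00
      vertex 26.05 20.36 0.00
    endloop
  endfacet
  facet normal 0.0000 0.0000 -1.0000
    outer loop
      vertex 16.27 0.21 0.00
      vertex 7.80 1.39 0.00
      vertex 26.05 20.36 0.00
    endloop
  endfacet
  facet normal 0.0000 0.0000 -1.0000
    outer loop
      vertex 23.81 4.25 0.00
      vertex 16.27 0.21 0.00
      vertex 26.05 20.36 0.00
    endloop
  endfacet
  facet normal 0.0000 0.0000 -1.0000
    outer loop
      vertex 27.55 11.94 0.00
      vertex 23.81 4.25 0.00
      vertex 26.05 20.36 0.00
    endloop
  endfacet
  facet normal 0.3680 0.3829 0.8473
    outer loop
      vertex 26.05 20.36 0.00
      vertex 19.88 26.29 0.00
      vertex 13.84 13.84 8.25
    endloop
  endfacet
  facet normal 0.0733 0.5260 0.8474
    outer loop
      vertex 19.88 26.29 0.00
      vertex 11.41 27.47 0.00
      vertex 13.84 13.84 8.25
    endloop
  endfacet
  facet normal -0.2508 0.4681 0.8473
    outer loop
      vertex 11.41 27.47 0.00
      vertex 3.87 23.43 0.00
      vertex 13.84 13.84 8.25
    endloop
  endfacet
  facet normal -0.4777 0.2323 0.8473
    outer loop
      vertex 3.87 23.43 0.00
      vertex 0.13 15.74 0.00
      vertex 13.84 13.84 8.25
    endloop
  endfacet
  facet normal -0.5228 -0.0931 0.8474
    outer loop
      vertex 0.13 15.74 0.00
      vertex 1.63 7.32 0.00
      vertex 13.84 13.84 8.25
    endloop
  endfacet
  facet normal -0.3680 -0.3829 0.8473
    outer loop
      vertex 1.63 7.32 0.00
      vertex 7.80 1.39 0.00
      vertex 13.84 13.84 8.25
    endloop
  endfacet
  facet normal -0.0733 -0.5260 0.8474
    outer loop
      vertex 7.80 1.39 0.00
      vertex 16.27 0.21 0.00
      vertex 13.84 13.84 8.25
    endloop
  endfacet
  facet normal 0.2508 -0.4681 0.8473
    outer loop
      vertex 16.27 0.21 0.00
      vertex 23.81 4.25 0.00
      vertex 13.84 13.84 8.25
    endloop
  endfacet
  facet normal 0.4777 -0.2323 0.8473
    outer loop
      vertex 23.81 4.25 0.00
      vertex 27.55 11.94 0.00
      vertex 13.84 13.84 8.25
    endloop
  endfacet
  facet normal 0.5228 0.0931 0.8474
    outer loop
      vertex 27.55 11.94 0.00
      vertex 26.05 20.36 0.00
      vertex 13.84 13.84 8.25
    endloop
  endfacet
endsolid part

The G0 Z moves step by Δz≈2.06 mm. The G1 loops shrink linearly with z, so the solid tapers from its base footprint up to z≈8.25. Closing with a flat bottom cap and the tapered top and triangulating gives 18 facets — a regular 10-sided pyramid, base circumscribed radius ≈ 13.8 mm, apex at z ≈ 8.25 mm.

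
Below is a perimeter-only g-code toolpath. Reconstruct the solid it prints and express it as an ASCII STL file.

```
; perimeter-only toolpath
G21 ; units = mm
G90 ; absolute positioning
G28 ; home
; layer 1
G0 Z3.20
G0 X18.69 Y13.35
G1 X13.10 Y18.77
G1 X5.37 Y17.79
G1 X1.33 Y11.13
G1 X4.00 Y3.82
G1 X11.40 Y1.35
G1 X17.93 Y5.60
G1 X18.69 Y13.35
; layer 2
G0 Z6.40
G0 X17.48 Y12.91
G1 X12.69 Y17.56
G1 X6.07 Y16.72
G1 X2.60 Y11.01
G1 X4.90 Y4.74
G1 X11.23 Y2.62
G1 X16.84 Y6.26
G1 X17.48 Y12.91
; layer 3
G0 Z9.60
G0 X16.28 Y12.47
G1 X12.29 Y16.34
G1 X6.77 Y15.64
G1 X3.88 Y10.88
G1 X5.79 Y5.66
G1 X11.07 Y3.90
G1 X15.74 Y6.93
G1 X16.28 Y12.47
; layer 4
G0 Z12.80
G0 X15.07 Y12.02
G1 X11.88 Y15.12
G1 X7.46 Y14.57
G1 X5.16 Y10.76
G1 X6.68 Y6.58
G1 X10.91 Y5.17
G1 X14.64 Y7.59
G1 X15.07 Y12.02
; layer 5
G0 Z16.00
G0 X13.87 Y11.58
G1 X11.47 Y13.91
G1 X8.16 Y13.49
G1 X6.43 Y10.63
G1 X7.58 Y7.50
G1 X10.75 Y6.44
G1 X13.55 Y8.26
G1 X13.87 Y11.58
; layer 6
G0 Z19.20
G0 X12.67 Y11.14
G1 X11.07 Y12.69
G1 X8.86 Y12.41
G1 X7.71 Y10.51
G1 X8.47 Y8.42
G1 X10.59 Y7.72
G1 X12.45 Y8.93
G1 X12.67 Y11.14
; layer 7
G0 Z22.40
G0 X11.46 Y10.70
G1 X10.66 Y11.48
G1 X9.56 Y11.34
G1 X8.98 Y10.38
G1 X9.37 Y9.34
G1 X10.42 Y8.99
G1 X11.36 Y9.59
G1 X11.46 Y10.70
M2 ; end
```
solid part
  facet normal 0.0000 0.0000 -1.0000
    outer loop
      vertex 4.67 18.87 0.00
      vertex 13.50 19.99 0.00
      vertex 19.89 13.79 0.00
    endloop
  endfacet
  facet normal 0.0000 0.0000 -1.0000
    outer loop
      vertex 0.05 11.26 0.00
      vertex 4.67 18.87 0.00
      vertex 19.89 13.79 0.00
    endloop
  endfacet
  facet normal 0.0000 0.0000 -1.0000
    outer loop
      vertex 3.11 2.90 0.00
      vertex 0.05 11.26 0.00
      vertex 19.89 13.79 0.00
    endloop
  endfacet
  facet normal 0.0000 0.0000 -1.0000
    outer loop
      vertex 11.56 0.08 0.00
      vertex 3.11 2.90 0.00
      vertex 19.89 13.79 0.00
    endloop
  endfacet
  facet normal 0.0000 0.0000 -1.0000
    outer loop
      vertex 19.03 4.93 0.00
      vertex 11.56 0.08 0.00
      vertex 19.89 13.79 0.00
    endloop
  endfacet
  facet normal 0.6550 0.6751 0.3395
    outer loop
      vertex 19.89 13.79 0.00
      vertex 13.50 19.99 0.00
      vertex 10.26 10.26 25.60
    endloop
  endfacet
  facet normal -0.1184 0.9331 0.3397
    outer loop
      vertex 13.50 19.99 0.00
      vertex 4.67 18.87 0.00
      vertex 10.26 10.26 25.60
    endloop
  endfacet
  facet normal -0.8040 0.4881 0.3397
    outer loop
      vertex 4.67 18.87 0.00
      vertex 0.05 11.26 0.00
      vertex 10.26 10.26 25.60
    endloop
  endfacet
  facet normal -0.8832 -0.3233 0.3396
    outer loop
      vertex 0.05 11.26 0.00
      vertex 3.11 2.90 0.00
      vertex 10.26 10.26 25.60
    endloop
  endfacet
  facet normal -0.2977 -0.8922 0.3397
    outer loop
      vertex 3.11 2.90 0.00
      vertex 11.56 0.08 0.00
      vertex 10.26 10.26 25.60
    endloop
  endfacet
  facet normal 0.5122 -0.7888 0.3397
    outer loop
      vertex 11.56 0.08 0.00
      vertex 19.03 4.93 0.00
      vertex 10.26 10.26 25.60
    endloop
  endfacet
  facet normal 0.9362 -0.0909 0.3396
    outer loop
      vertex 19.03 4.93 0.00
      vertex 19.89 13.79 0.00
      vertex 10.26 10.26 25.60
    endloop
  endfacet
endsolid part

The G0 Z moves step by Δz≈3.20 mm. The G1 loops shrink linearly with z, so the solid tapers from its base footprint up to z≈25.6. Closing with a flat bottom cap and the tapered top and triangulating gives 12 facets — a regular 7-sided pyramid, base circumscribed radius ≈ 10.3 mm, apex at z ≈ 25.6 mm.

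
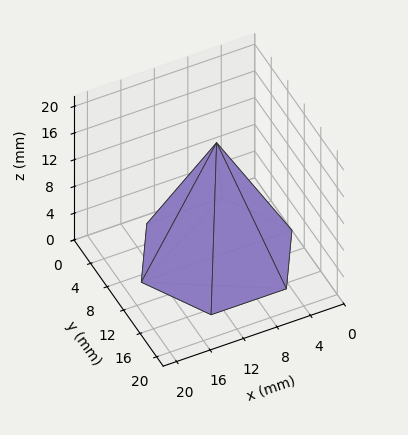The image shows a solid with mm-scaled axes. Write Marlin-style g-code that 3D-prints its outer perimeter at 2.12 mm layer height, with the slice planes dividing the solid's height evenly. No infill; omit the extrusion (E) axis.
Reading the render: the shape is a regular 6-sided pyramid, base circumscribed radius ≈ 9 mm, apex at z ≈ 17 mm (dimensions read to the nearest mm from the axis ticks). For the g-code, the solid's height is divided into equal slices at the stated Δz and each level perimeter traced with G1 moves after a G0 lift.

; perimeter-only toolpath
G21 ; units = mm
G90 ; absolute positioning
G28 ; home
; layer 1
G0 Z2.12
G0 X16.88 Y9.00
G1 X12.94 Y15.82
G1 X5.06 Y15.82
G1 X1.12 Y9.00
G1 X5.06 Y2.18
G1 X12.94 Y2.18
G1 X16.88 Y9.00
; layer 2
G0 Z4.25
G0 X15.75 Y9.00
G1 X12.38 Y14.84
G1 X5.62 Y14.84
G1 X2.25 Y9.00
G1 X5.62 Y3.16
G1 X12.38 Y3.16
G1 X15.75 Y9.00
; layer 3
G0 Z6.38
G0 X14.62 Y9.00
G1 X11.81 Y13.87
G1 X6.19 Y13.87
G1 X3.38 Y9.00
G1 X6.19 Y4.13
G1 X11.81 Y4.13
G1 X14.62 Y9.00
; layer 4
G0 Z8.50
G0 X13.50 Y9.00
G1 X11.25 Y12.89
G1 X6.75 Y12.89
G1 X4.50 Y9.00
G1 X6.75 Y5.11
G1 X11.25 Y5.11
G1 X13.50 Y9.00
; layer 5
G0 Z10.62
G0 X12.38 Y9.00
G1 X10.69 Y11.92
G1 X7.31 Y11.92
G1 X5.62 Y9.00
G1 X7.31 Y6.08
G1 X10.69 Y6.08
G1 X12.38 Y9.00
; layer 6
G0 Z12.75
G0 X11.25 Y9.00
G1 X10.12 Y10.95
G1 X7.88 Y10.95
G1 X6.75 Y9.00
G1 X7.88 Y7.05
G1 X10.12 Y7.05
G1 X11.25 Y9.00
; layer 7
G0 Z14.88
G0 X10.12 Y9.00
G1 X9.56 Y9.97
G1 X8.44 Y9.97
G1 X7.88 Y9.00
G1 X8.44 Y8.03
G1 X9.56 Y8.03
G1 X10.12 Y9.00
M2 ; end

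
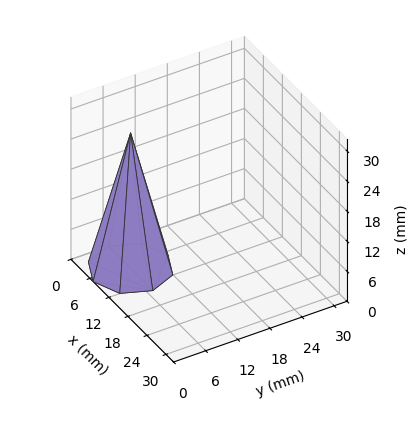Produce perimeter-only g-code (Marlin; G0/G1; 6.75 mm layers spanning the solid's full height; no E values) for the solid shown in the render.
Reading the render: the shape is a regular 8-sided pyramid, base circumscribed radius ≈ 7 mm, apex at z ≈ 27 mm (dimensions read to the nearest mm from the axis ticks). For the g-code, the solid's height is divided into equal slices at the stated Δz and each level perimeter traced with G1 moves after a G0 lift.

; perimeter-only toolpath
G21 ; units = mm
G90 ; absolute positioning
G28 ; home
; layer 1
G0 Z6.75
G0 X12.25 Y7.00
G1 X10.71 Y10.71
G1 X7.00 Y12.25
G1 X3.29 Y10.71
G1 X1.75 Y7.00
G1 X3.29 Y3.29
G1 X7.00 Y1.75
G1 X10.71 Y3.29
G1 X12.25 Y7.00
; layer 2
G0 Z13.50
G0 X10.50 Y7.00
G1 X9.47 Y9.47
G1 X7.00 Y10.50
G1 X4.53 Y9.47
G1 X3.50 Y7.00
G1 X4.53 Y4.53
G1 X7.00 Y3.50
G1 X9.47 Y4.53
G1 X10.50 Y7.00
; layer 3
G0 Z20.25
G0 X8.75 Y7.00
G1 X8.24 Y8.24
G1 X7.00 Y8.75
G1 X5.76 Y8.24
G1 X5.25 Y7.00
G1 X5.76 Y5.76
G1 X7.00 Y5.25
G1 X8.24 Y5.76
G1 X8.75 Y7.00
M2 ; end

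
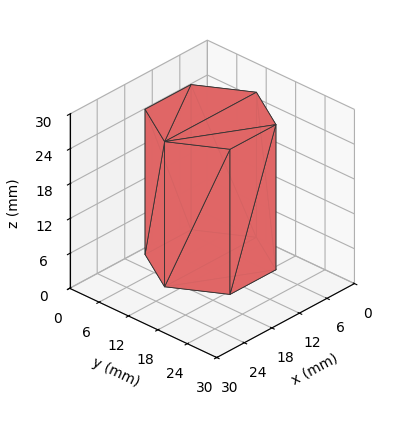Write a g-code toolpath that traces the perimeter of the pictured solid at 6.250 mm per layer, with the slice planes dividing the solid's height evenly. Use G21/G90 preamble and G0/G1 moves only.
Reading the render: the shape is a regular 6-sided prism (a cylinder approximated with 6 flat sides), circumscribed radius ≈ 10 mm, height ≈ 25 mm (dimensions read to the nearest mm from the axis ticks). For the g-code, the solid's height is divided into equal slices at the stated Δz and each level perimeter traced with G1 moves after a G0 lift.

; perimeter-only toolpath
G21 ; units = mm
G90 ; absolute positioning
G28 ; home
; layer 1
G0 Z6.250
G0 X20.000 Y10.000
G1 X15.000 Y18.660
G1 X5.000 Y18.660
G1 X0.000 Y10.000
G1 X5.000 Y1.340
G1 X15.000 Y1.340
G1 X20.000 Y10.000
; layer 2
G0 Z12.500
G0 X20.000 Y10.000
G1 X15.000 Y18.660
G1 X5.000 Y18.660
G1 X0.000 Y10.000
G1 X5.000 Y1.340
G1 X15.000 Y1.340
G1 X20.000 Y10.000
; layer 3
G0 Z18.750
G0 X20.000 Y10.000
G1 X15.000 Y18.660
G1 X5.000 Y18.660
G1 X0.000 Y10.000
G1 X5.000 Y1.340
G1 X15.000 Y1.340
G1 X20.000 Y10.000
; layer 4
G0 Z25.000
G0 X20.000 Y10.000
G1 X15.000 Y18.660
G1 X5.000 Y18.660
G1 X0.000 Y10.000
G1 X5.000 Y1.340
G1 X15.000 Y1.340
G1 X20.000 Y10.000
M2 ; end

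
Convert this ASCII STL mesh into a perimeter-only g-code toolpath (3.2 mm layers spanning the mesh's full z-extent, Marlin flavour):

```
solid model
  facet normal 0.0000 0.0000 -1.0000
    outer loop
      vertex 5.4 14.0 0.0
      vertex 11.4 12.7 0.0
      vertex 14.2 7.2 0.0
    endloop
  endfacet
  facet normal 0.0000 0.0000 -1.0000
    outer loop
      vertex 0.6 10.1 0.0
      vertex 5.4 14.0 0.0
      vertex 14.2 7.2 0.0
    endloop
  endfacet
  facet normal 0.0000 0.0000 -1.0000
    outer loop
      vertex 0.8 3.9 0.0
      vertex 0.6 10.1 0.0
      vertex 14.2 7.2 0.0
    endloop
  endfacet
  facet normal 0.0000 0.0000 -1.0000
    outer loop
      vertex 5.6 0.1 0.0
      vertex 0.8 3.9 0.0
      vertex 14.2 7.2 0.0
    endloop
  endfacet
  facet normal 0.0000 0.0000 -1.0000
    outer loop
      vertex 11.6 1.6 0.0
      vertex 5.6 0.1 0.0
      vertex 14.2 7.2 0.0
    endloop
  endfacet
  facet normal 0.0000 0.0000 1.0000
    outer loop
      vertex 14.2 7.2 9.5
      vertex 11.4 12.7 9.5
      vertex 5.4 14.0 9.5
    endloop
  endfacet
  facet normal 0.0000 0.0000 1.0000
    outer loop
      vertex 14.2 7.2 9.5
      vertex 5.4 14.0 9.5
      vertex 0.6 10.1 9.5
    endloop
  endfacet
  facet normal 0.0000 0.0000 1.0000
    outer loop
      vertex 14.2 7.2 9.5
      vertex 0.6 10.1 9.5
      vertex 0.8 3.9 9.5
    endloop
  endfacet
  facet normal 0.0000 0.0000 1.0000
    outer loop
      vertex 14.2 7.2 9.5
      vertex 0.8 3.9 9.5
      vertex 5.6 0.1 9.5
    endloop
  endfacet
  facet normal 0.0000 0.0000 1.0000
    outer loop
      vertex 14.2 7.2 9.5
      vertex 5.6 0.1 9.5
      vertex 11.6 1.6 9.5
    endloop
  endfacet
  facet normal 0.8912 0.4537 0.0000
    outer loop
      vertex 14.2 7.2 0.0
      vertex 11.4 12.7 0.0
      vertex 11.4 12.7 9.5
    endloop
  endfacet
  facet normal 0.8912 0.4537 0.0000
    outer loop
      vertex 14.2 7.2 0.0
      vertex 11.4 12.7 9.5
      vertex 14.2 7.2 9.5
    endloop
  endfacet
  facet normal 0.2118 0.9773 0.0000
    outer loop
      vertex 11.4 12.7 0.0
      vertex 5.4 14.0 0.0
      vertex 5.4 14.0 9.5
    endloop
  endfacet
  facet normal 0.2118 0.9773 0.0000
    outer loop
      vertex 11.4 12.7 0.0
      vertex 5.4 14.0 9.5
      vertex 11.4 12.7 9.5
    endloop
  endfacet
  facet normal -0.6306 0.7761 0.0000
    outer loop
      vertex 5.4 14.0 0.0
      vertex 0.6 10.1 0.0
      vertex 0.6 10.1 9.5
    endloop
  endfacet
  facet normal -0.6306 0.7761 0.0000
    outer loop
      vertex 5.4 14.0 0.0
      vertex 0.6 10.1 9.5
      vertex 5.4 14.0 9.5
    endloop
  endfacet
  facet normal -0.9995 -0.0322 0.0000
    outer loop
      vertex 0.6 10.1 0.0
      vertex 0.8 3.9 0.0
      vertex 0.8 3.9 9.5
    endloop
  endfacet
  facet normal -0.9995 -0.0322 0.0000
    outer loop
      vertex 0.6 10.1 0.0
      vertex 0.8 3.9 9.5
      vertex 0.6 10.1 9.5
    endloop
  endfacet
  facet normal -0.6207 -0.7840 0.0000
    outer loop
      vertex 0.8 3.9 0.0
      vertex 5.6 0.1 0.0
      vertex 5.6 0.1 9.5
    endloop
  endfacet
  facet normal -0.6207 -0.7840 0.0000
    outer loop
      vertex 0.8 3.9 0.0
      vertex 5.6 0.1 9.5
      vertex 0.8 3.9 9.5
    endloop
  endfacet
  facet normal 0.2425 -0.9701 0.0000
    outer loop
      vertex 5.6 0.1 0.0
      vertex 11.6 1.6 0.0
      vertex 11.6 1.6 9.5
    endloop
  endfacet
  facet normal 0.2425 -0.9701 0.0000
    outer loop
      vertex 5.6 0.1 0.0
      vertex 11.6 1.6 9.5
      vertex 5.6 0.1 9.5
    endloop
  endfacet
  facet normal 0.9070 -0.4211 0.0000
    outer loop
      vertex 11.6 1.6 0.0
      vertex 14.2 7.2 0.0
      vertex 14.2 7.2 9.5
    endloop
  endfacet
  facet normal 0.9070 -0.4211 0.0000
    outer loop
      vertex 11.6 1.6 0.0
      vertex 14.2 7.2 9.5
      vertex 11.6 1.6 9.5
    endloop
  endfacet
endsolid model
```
; perimeter-only toolpath
G21 ; units = mm
G90 ; absolute positioning
G28 ; home
; layer 1
G0 Z3.2
G0 X14.2 Y7.2
G1 X11.4 Y12.7
G1 X5.4 Y14.0
G1 X0.6 Y10.1
G1 X0.8 Y3.9
G1 X5.6 Y0.1
G1 X11.6 Y1.6
G1 X14.2 Y7.2
; layer 2
G0 Z6.3
G0 X14.2 Y7.2
G1 X11.4 Y12.7
G1 X5.4 Y14.0
G1 X0.6 Y10.1
G1 X0.8 Y3.9
G1 X5.6 Y0.1
G1 X11.6 Y1.6
G1 X14.2 Y7.2
; layer 3
G0 Z9.5
G0 X14.2 Y7.2
G1 X11.4 Y12.7
G1 X5.4 Y14.0
G1 X0.6 Y10.1
G1 X0.8 Y3.9
G1 X5.6 Y0.1
G1 X11.6 Y1.6
G1 X14.2 Y7.2
M2 ; end

The solid is a regular 7-sided prism (a cylinder approximated with 7 flat sides), circumscribed radius ≈ 7.1 mm, height ≈ 9.5 mm. Slicing at Δz = 3.2 mm — 3 equal slices spanning the solid's height, so layer i sits at z = i·h/3 — gives 3 non-empty perimeters. Each is a 7-segment closed polygon; G0 lifts to the layer z and rapids to the start vertex, then G1 traces the edges.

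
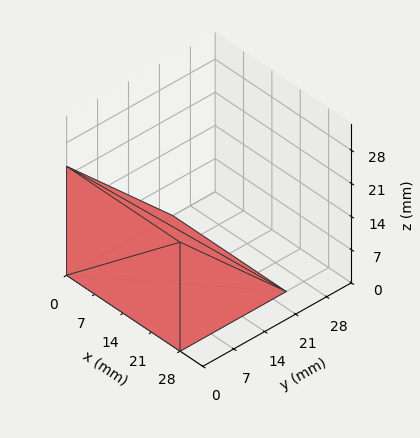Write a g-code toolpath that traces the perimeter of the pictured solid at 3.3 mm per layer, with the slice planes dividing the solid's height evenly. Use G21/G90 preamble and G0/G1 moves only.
Reading the render: the shape is a wedge (ramp): 28 × 24 mm base, rising to 23 mm along the y=0 edge and sloping linearly to z=0 at y=24 (dimensions read to the nearest mm from the axis ticks). For the g-code, the solid's height is divided into equal slices at the stated Δz and each level perimeter traced with G1 moves after a G0 lift.

; perimeter-only toolpath
G21 ; units = mm
G90 ; absolute positioning
G28 ; home
; layer 1
G0 Z3.3
G0 X0.0 Y0.0
G1 X28.0 Y0.0
G1 X28.0 Y20.6
G1 X0.0 Y20.6
G1 X0.0 Y0.0
; layer 2
G0 Z6.6
G0 X0.0 Y0.0
G1 X28.0 Y0.0
G1 X28.0 Y17.1
G1 X0.0 Y17.1
G1 X0.0 Y0.0
; layer 3
G0 Z9.9
G0 X0.0 Y0.0
G1 X28.0 Y0.0
G1 X28.0 Y13.7
G1 X0.0 Y13.7
G1 X0.0 Y0.0
; layer 4
G0 Z13.1
G0 X0.0 Y0.0
G1 X28.0 Y0.0
G1 X28.0 Y10.3
G1 X0.0 Y10.3
G1 X0.0 Y0.0
; layer 5
G0 Z16.4
G0 X0.0 Y0.0
G1 X28.0 Y0.0
G1 X28.0 Y6.9
G1 X0.0 Y6.9
G1 X0.0 Y0.0
; layer 6
G0 Z19.7
G0 X0.0 Y0.0
G1 X28.0 Y0.0
G1 X28.0 Y3.4
G1 X0.0 Y3.4
G1 X0.0 Y0.0
M2 ; end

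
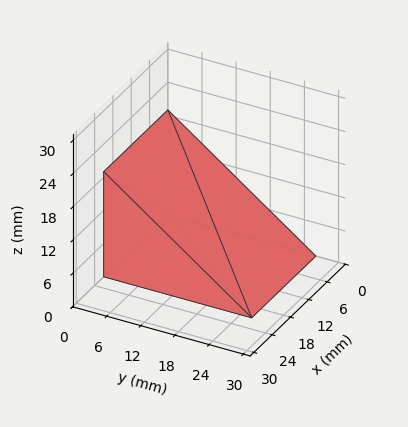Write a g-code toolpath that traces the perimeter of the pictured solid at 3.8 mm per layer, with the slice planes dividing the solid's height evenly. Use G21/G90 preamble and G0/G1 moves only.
Reading the render: the shape is a wedge (ramp): 21 × 26 mm base, rising to 19 mm along the y=0 edge and sloping linearly to z=0 at y=26 (dimensions read to the nearest mm from the axis ticks). For the g-code, the solid's height is divided into equal slices at the stated Δz and each level perimeter traced with G1 moves after a G0 lift.

; perimeter-only toolpath
G21 ; units = mm
G90 ; absolute positioning
G28 ; home
; layer 1
G0 Z3.8
G0 X0.0 Y0.0
G1 X21.0 Y0.0
G1 X21.0 Y20.8
G1 X0.0 Y20.8
G1 X0.0 Y0.0
; layer 2
G0 Z7.6
G0 X0.0 Y0.0
G1 X21.0 Y0.0
G1 X21.0 Y15.6
G1 X0.0 Y15.6
G1 X0.0 Y0.0
; layer 3
G0 Z11.4
G0 X0.0 Y0.0
G1 X21.0 Y0.0
G1 X21.0 Y10.4
G1 X0.0 Y10.4
G1 X0.0 Y0.0
; layer 4
G0 Z15.2
G0 X0.0 Y0.0
G1 X21.0 Y0.0
G1 X21.0 Y5.2
G1 X0.0 Y5.2
G1 X0.0 Y0.0
M2 ; end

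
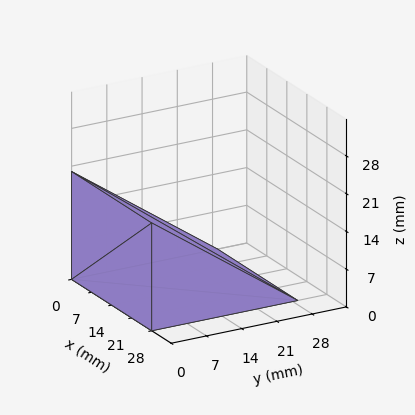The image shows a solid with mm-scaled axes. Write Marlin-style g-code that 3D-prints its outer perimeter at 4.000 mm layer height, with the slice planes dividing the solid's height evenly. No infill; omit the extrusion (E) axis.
Reading the render: the shape is a wedge (ramp): 28 × 29 mm base, rising to 20 mm along the y=0 edge and sloping linearly to z=0 at y=29 (dimensions read to the nearest mm from the axis ticks). For the g-code, the solid's height is divided into equal slices at the stated Δz and each level perimeter traced with G1 moves after a G0 lift.

; perimeter-only toolpath
G21 ; units = mm
G90 ; absolute positioning
G28 ; home
; layer 1
G0 Z4.000
G0 X0.000 Y0.000
G1 X28.000 Y0.000
G1 X28.000 Y23.200
G1 X0.000 Y23.200
G1 X0.000 Y0.000
; layer 2
G0 Z8.000
G0 X0.000 Y0.000
G1 X28.000 Y0.000
G1 X28.000 Y17.400
G1 X0.000 Y17.400
G1 X0.000 Y0.000
; layer 3
G0 Z12.000
G0 X0.000 Y0.000
G1 X28.000 Y0.000
G1 X28.000 Y11.600
G1 X0.000 Y11.600
G1 X0.000 Y0.000
; layer 4
G0 Z16.000
G0 X0.000 Y0.000
G1 X28.000 Y0.000
G1 X28.000 Y5.800
G1 X0.000 Y5.800
G1 X0.000 Y0.000
M2 ; end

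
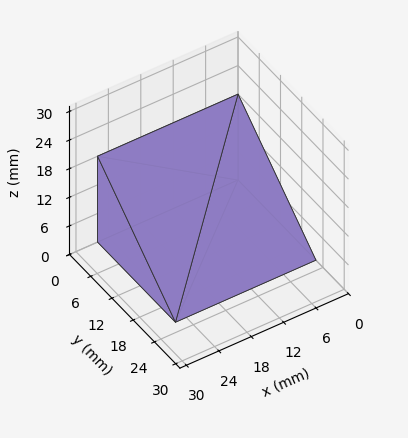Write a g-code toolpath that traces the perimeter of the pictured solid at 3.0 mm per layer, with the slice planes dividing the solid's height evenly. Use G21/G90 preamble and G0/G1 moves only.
Reading the render: the shape is a wedge (ramp): 26 × 22 mm base, rising to 18 mm along the y=0 edge and sloping linearly to z=0 at y=22 (dimensions read to the nearest mm from the axis ticks). For the g-code, the solid's height is divided into equal slices at the stated Δz and each level perimeter traced with G1 moves after a G0 lift.

; perimeter-only toolpath
G21 ; units = mm
G90 ; absolute positioning
G28 ; home
; layer 1
G0 Z3.0
G0 X0.0 Y0.0
G1 X26.0 Y0.0
G1 X26.0 Y18.3
G1 X0.0 Y18.3
G1 X0.0 Y0.0
; layer 2
G0 Z6.0
G0 X0.0 Y0.0
G1 X26.0 Y0.0
G1 X26.0 Y14.7
G1 X0.0 Y14.7
G1 X0.0 Y0.0
; layer 3
G0 Z9.0
G0 X0.0 Y0.0
G1 X26.0 Y0.0
G1 X26.0 Y11.0
G1 X0.0 Y11.0
G1 X0.0 Y0.0
; layer 4
G0 Z12.0
G0 X0.0 Y0.0
G1 X26.0 Y0.0
G1 X26.0 Y7.3
G1 X0.0 Y7.3
G1 X0.0 Y0.0
; layer 5
G0 Z15.0
G0 X0.0 Y0.0
G1 X26.0 Y0.0
G1 X26.0 Y3.7
G1 X0.0 Y3.7
G1 X0.0 Y0.0
M2 ; end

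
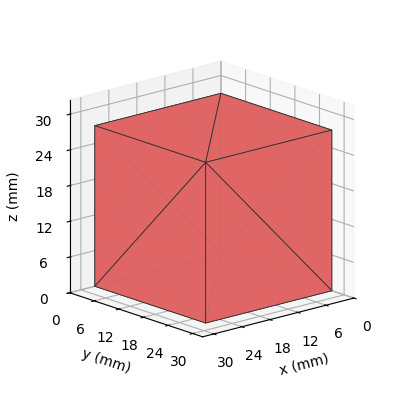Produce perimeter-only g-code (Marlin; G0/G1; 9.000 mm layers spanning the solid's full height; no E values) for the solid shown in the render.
Reading the render: the shape is a rectangular box, roughly 27 × 27 mm footprint and 27 mm tall (dimensions read to the nearest mm from the axis ticks). For the g-code, the solid's height is divided into equal slices at the stated Δz and each level perimeter traced with G1 moves after a G0 lift.

; perimeter-only toolpath
G21 ; units = mm
G90 ; absolute positioning
G28 ; home
; layer 1
G0 Z9.000
G0 X0.000 Y0.000
G1 X27.000 Y0.000
G1 X27.000 Y27.000
G1 X0.000 Y27.000
G1 X0.000 Y0.000
; layer 2
G0 Z18.000
G0 X0.000 Y0.000
G1 X27.000 Y0.000
G1 X27.000 Y27.000
G1 X0.000 Y27.000
G1 X0.000 Y0.000
; layer 3
G0 Z27.000
G0 X0.000 Y0.000
G1 X27.000 Y0.000
G1 X27.000 Y27.000
G1 X0.000 Y27.000
G1 X0.000 Y0.000
M2 ; end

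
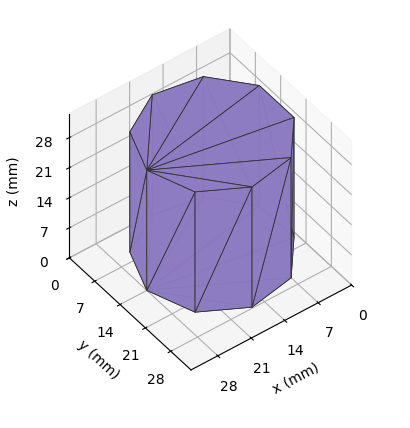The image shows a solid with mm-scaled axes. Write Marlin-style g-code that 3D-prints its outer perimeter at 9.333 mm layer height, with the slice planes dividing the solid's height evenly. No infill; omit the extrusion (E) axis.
Reading the render: the shape is a regular 9-sided prism (a cylinder approximated with 9 flat sides), circumscribed radius ≈ 14 mm, height ≈ 28 mm (dimensions read to the nearest mm from the axis ticks). For the g-code, the solid's height is divided into equal slices at the stated Δz and each level perimeter traced with G1 moves after a G0 lift.

; perimeter-only toolpath
G21 ; units = mm
G90 ; absolute positioning
G28 ; home
; layer 1
G0 Z9.333
G0 X28.000 Y14.000
G1 X24.725 Y22.999
G1 X16.431 Y27.787
G1 X7.000 Y26.124
G1 X0.844 Y18.788
G1 X0.844 Y9.212
G1 X7.000 Y1.876
G1 X16.431 Y0.213
G1 X24.725 Y5.001
G1 X28.000 Y14.000
; layer 2
G0 Z18.667
G0 X28.000 Y14.000
G1 X24.725 Y22.999
G1 X16.431 Y27.787
G1 X7.000 Y26.124
G1 X0.844 Y18.788
G1 X0.844 Y9.212
G1 X7.000 Y1.876
G1 X16.431 Y0.213
G1 X24.725 Y5.001
G1 X28.000 Y14.000
; layer 3
G0 Z28.000
G0 X28.000 Y14.000
G1 X24.725 Y22.999
G1 X16.431 Y27.787
G1 X7.000 Y26.124
G1 X0.844 Y18.788
G1 X0.844 Y9.212
G1 X7.000 Y1.876
G1 X16.431 Y0.213
G1 X24.725 Y5.001
G1 X28.000 Y14.000
M2 ; end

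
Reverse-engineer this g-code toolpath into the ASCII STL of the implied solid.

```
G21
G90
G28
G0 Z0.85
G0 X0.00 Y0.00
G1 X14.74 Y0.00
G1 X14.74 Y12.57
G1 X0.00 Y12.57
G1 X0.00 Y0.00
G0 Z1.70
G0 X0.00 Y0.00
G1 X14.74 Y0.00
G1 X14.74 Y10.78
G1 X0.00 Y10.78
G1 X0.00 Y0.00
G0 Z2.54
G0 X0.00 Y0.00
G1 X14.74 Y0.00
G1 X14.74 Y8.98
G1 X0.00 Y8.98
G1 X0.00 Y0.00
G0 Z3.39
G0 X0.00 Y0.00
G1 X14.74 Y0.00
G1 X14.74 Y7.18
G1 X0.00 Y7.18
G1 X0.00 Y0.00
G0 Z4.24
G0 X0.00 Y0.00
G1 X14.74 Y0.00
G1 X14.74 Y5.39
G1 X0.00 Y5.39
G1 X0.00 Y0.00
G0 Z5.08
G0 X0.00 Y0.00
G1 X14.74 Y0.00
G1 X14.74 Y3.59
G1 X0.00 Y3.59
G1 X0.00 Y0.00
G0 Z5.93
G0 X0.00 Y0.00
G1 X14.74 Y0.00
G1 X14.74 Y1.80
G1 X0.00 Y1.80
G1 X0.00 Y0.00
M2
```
solid part
  facet normal 0.0000 0.0000 -1.0000
    outer loop
      vertex 14.74 14.37 0.00
      vertex 14.74 0.00 0.00
      vertex 0.00 0.00 0.00
    endloop
  endfacet
  facet normal 0.0000 0.0000 -1.0000
    outer loop
      vertex 0.00 14.37 0.00
      vertex 14.74 14.37 0.00
      vertex 0.00 0.00 0.00
    endloop
  endfacet
  facet normal 0.0000 -1.0000 0.0000
    outer loop
      vertex 0.00 0.00 0.00
      vertex 14.74 0.00 0.00
      vertex 14.74 0.00 6.78
    endloop
  endfacet
  facet normal 0.0000 -1.0000 0.0000
    outer loop
      vertex 0.00 0.00 0.00
      vertex 14.74 0.00 6.78
      vertex 0.00 0.00 6.78
    endloop
  endfacet
  facet normal 0.0000 0.4267 0.9044
    outer loop
      vertex 0.00 0.00 6.78
      vertex 14.74 0.00 6.78
      vertex 14.74 14.37 0.00
    endloop
  endfacet
  facet normal 0.0000 0.4267 0.9044
    outer loop
      vertex 0.00 0.00 6.78
      vertex 14.74 14.37 0.00
      vertex 0.00 14.37 0.00
    endloop
  endfacet
  facet normal -1.0000 0.0000 0.0000
    outer loop
      vertex 0.00 0.00 6.78
      vertex 0.00 14.37 0.00
      vertex 0.00 0.00 0.00
    endloop
  endfacet
  facet normal 1.0000 0.0000 0.0000
    outer loop
      vertex 14.74 0.00 0.00
      vertex 14.74 14.37 0.00
      vertex 14.74 0.00 6.78
    endloop
  endfacet
endsolid part

The G0 Z moves step by Δz≈0.85 mm. The G1 loops shrink linearly with z, so the solid tapers from its base footprint up to z≈6.78. Closing with a flat bottom cap and the tapered top and triangulating gives 8 facets — a wedge (ramp): 14.7 × 14.4 mm base, rising to 6.78 mm along the y=0 edge and sloping linearly to z=0 at y=14.4.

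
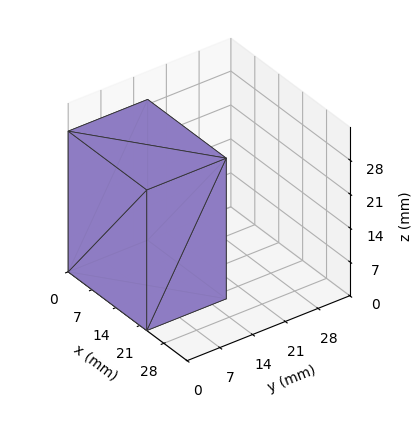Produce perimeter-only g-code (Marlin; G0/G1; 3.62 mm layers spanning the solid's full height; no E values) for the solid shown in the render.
Reading the render: the shape is a rectangular box, roughly 23 × 17 mm footprint and 29 mm tall (dimensions read to the nearest mm from the axis ticks). For the g-code, the solid's height is divided into equal slices at the stated Δz and each level perimeter traced with G1 moves after a G0 lift.

; perimeter-only toolpath
G21 ; units = mm
G90 ; absolute positioning
G28 ; home
; layer 1
G0 Z3.62
G0 X0.00 Y0.00
G1 X23.00 Y0.00
G1 X23.00 Y17.00
G1 X0.00 Y17.00
G1 X0.00 Y0.00
; layer 2
G0 Z7.25
G0 X0.00 Y0.00
G1 X23.00 Y0.00
G1 X23.00 Y17.00
G1 X0.00 Y17.00
G1 X0.00 Y0.00
; layer 3
G0 Z10.88
G0 X0.00 Y0.00
G1 X23.00 Y0.00
G1 X23.00 Y17.00
G1 X0.00 Y17.00
G1 X0.00 Y0.00
; layer 4
G0 Z14.50
G0 X0.00 Y0.00
G1 X23.00 Y0.00
G1 X23.00 Y17.00
G1 X0.00 Y17.00
G1 X0.00 Y0.00
; layer 5
G0 Z18.12
G0 X0.00 Y0.00
G1 X23.00 Y0.00
G1 X23.00 Y17.00
G1 X0.00 Y17.00
G1 X0.00 Y0.00
; layer 6
G0 Z21.75
G0 X0.00 Y0.00
G1 X23.00 Y0.00
G1 X23.00 Y17.00
G1 X0.00 Y17.00
G1 X0.00 Y0.00
; layer 7
G0 Z25.38
G0 X0.00 Y0.00
G1 X23.00 Y0.00
G1 X23.00 Y17.00
G1 X0.00 Y17.00
G1 X0.00 Y0.00
; layer 8
G0 Z29.00
G0 X0.00 Y0.00
G1 X23.00 Y0.00
G1 X23.00 Y17.00
G1 X0.00 Y17.00
G1 X0.00 Y0.00
M2 ; end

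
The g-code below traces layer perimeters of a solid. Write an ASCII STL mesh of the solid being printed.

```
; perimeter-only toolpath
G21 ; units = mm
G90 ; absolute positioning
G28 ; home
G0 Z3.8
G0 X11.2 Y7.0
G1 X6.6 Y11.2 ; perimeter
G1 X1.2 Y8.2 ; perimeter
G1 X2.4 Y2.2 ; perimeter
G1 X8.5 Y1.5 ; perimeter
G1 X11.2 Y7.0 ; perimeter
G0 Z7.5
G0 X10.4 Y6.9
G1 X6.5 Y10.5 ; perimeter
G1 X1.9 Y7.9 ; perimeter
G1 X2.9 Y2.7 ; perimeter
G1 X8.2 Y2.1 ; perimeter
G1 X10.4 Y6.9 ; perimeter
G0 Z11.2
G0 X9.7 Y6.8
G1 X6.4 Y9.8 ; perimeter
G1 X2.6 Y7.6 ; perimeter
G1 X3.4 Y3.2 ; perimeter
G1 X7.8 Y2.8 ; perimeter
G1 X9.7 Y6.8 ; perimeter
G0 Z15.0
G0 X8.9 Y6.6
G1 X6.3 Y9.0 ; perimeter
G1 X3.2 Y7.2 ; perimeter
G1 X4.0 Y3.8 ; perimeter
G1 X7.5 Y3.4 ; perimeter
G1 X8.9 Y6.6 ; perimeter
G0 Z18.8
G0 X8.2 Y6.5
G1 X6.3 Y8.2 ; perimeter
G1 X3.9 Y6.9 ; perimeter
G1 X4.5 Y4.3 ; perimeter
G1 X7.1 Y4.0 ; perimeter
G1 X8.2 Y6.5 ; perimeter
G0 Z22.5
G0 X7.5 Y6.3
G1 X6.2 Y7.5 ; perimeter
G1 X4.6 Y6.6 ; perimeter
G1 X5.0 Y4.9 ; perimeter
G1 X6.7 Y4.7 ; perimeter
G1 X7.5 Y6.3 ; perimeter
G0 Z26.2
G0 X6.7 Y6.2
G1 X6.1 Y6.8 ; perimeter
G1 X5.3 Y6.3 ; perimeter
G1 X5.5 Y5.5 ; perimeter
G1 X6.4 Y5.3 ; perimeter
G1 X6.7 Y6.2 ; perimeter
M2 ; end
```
solid part
  facet normal 0.0000 0.0000 -1.0000
    outer loop
      vertex 0.5 8.5 0.0
      vertex 6.7 12.0 0.0
      vertex 11.9 7.2 0.0
    endloop
  endfacet
  facet normal 0.0000 0.0000 -1.0000
    outer loop
      vertex 1.9 1.6 0.0
      vertex 0.5 8.5 0.0
      vertex 11.9 7.2 0.0
    endloop
  endfacet
  facet normal 0.0000 0.0000 -1.0000
    outer loop
      vertex 8.9 0.8 0.0
      vertex 1.9 1.6 0.0
      vertex 11.9 7.2 0.0
    endloop
  endfacet
  facet normal 0.6695 0.7253 0.1607
    outer loop
      vertex 11.9 7.2 0.0
      vertex 6.7 12.0 0.0
      vertex 6.0 6.0 30.0
    endloop
  endfacet
  facet normal -0.4852 0.8595 0.1606
    outer loop
      vertex 6.7 12.0 0.0
      vertex 0.5 8.5 0.0
      vertex 6.0 6.0 30.0
    endloop
  endfacet
  facet normal -0.9672 -0.1963 0.1610
    outer loop
      vertex 0.5 8.5 0.0
      vertex 1.9 1.6 0.0
      vertex 6.0 6.0 30.0
    endloop
  endfacet
  facet normal -0.1121 -0.9809 0.1592
    outer loop
      vertex 1.9 1.6 0.0
      vertex 8.9 0.8 0.0
      vertex 6.0 6.0 30.0
    endloop
  endfacet
  facet normal 0.8939 -0.4190 0.1590
    outer loop
      vertex 8.9 0.8 0.0
      vertex 11.9 7.2 0.0
      vertex 6.0 6.0 30.0
    endloop
  endfacet
endsolid part

The G0 Z moves step by Δz≈3.8 mm. The G1 loops shrink linearly with z, so the solid tapers from its base footprint up to z≈30. Closing with a flat bottom cap and the tapered top and triangulating gives 8 facets — a regular 5-sided pyramid, base circumscribed radius ≈ 6 mm, apex at z ≈ 30 mm.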